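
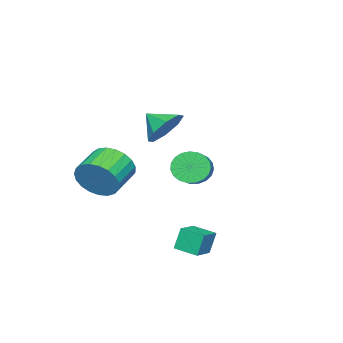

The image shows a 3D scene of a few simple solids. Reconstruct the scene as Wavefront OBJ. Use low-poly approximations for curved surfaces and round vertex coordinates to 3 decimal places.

v -3.552 -1.724 -1.583
v -3.069 -1.98 -2.273
v -2.226 -1.593 -1.827
v -2.708 -1.336 -1.137
v -3.171 -1.643 -2.373
v -2.328 -1.256 -1.926
v -3.339 -1.32 -2.336
v -2.495 -0.933 -1.889
v -3.544 -1.066 -2.168
v -2.7 -0.679 -1.722
v -3.75 -0.927 -1.9
v -2.906 -0.54 -1.454
v -3.921 -0.925 -1.577
v -3.078 -0.538 -1.131
v -4.029 -1.061 -1.255
v -3.186 -0.674 -0.809
v -4.055 -1.312 -0.99
v -3.211 -0.925 -0.543
v -3.993 -1.634 -0.827
v -3.149 -1.247 -0.381
v -3.855 -1.971 -0.795
v -3.011 -1.584 -0.349
v -3.665 -2.266 -0.9
v -2.821 -1.879 -0.453
v -3.455 -2.467 -1.122
v -2.611 -2.08 -0.676
v -3.262 -2.539 -1.424
v -2.418 -2.152 -0.978
v -3.119 -2.47 -1.754
v -2.275 -2.083 -1.308
v -3.051 -2.272 -2.054
v -2.207 -1.885 -1.608
v 2.056 -2.813 -0.595
v 2.392 -3.325 0.27
v 1.001 -3.48 0.719
v 0.664 -2.967 -0.145
v 2.39 -2.906 0.407
v 0.998 -3.061 0.856
v 2.329 -2.471 0.371
v 0.938 -2.626 0.82
v 2.222 -2.095 0.168
v 0.831 -2.25 0.617
v 2.086 -1.843 -0.167
v 0.695 -1.998 0.282
v 1.944 -1.759 -0.576
v 0.553 -1.914 -0.127
v 1.822 -1.856 -0.988
v 0.431 -2.011 -0.539
v 1.74 -2.12 -1.332
v 0.349 -2.275 -0.883
v 1.713 -2.503 -1.549
v 0.322 -2.658 -1.099
v 1.745 -2.939 -1.6
v 0.354 -3.094 -1.151
v 1.831 -3.354 -1.478
v 0.44 -3.509 -1.028
v 1.955 -3.675 -1.203
v 0.564 -3.83 -0.753
v 2.097 -3.847 -0.823
v 0.706 -4.002 -0.373
v 2.232 -3.84 -0.403
v 0.841 -3.995 0.046
v 2.336 -3.655 -0.016
v 0.945 -3.81 0.433
v 0.357 -0.513 2.296
v 1.155 -0.85 1.757
v 0.383 -1.487 2.944
v 1.37 -0.431 2.379
v 0.993 -0.06 2.953
v 0.243 0.046 3.142
v -0.44 -0.176 2.836
v -0.656 -0.595 2.213
v -0.278 -0.966 1.64
v 0.472 -1.072 1.451
v 1.186 1.053 -3.717
v 0.889 1.188 -2.677
v 1.125 2.13 -3.874
v 0.828 2.265 -2.835
v 2.252 1.155 -3.425
v 1.955 1.29 -2.386
v 2.191 2.232 -3.583
v 1.894 2.367 -2.543
f 2 1 5
f 2 5 3
f 3 5 6
f 3 6 4
f 5 1 7
f 5 7 6
f 6 7 8
f 6 8 4
f 7 1 9
f 7 9 8
f 8 9 10
f 8 10 4
f 9 1 11
f 9 11 10
f 10 11 12
f 10 12 4
f 11 1 13
f 11 13 12
f 12 13 14
f 12 14 4
f 13 1 15
f 13 15 14
f 14 15 16
f 14 16 4
f 15 1 17
f 15 17 16
f 16 17 18
f 16 18 4
f 17 1 19
f 17 19 18
f 18 19 20
f 18 20 4
f 19 1 21
f 19 21 20
f 20 21 22
f 20 22 4
f 21 1 23
f 21 23 22
f 22 23 24
f 22 24 4
f 23 1 25
f 23 25 24
f 24 25 26
f 24 26 4
f 25 1 27
f 25 27 26
f 26 27 28
f 26 28 4
f 27 1 29
f 27 29 28
f 28 29 30
f 28 30 4
f 29 1 31
f 29 31 30
f 30 31 32
f 30 32 4
f 31 1 2
f 31 2 32
f 32 2 3
f 32 3 4
f 34 33 37
f 34 37 35
f 35 37 38
f 35 38 36
f 37 33 39
f 37 39 38
f 38 39 40
f 38 40 36
f 39 33 41
f 39 41 40
f 40 41 42
f 40 42 36
f 41 33 43
f 41 43 42
f 42 43 44
f 42 44 36
f 43 33 45
f 43 45 44
f 44 45 46
f 44 46 36
f 45 33 47
f 45 47 46
f 46 47 48
f 46 48 36
f 47 33 49
f 47 49 48
f 48 49 50
f 48 50 36
f 49 33 51
f 49 51 50
f 50 51 52
f 50 52 36
f 51 33 53
f 51 53 52
f 52 53 54
f 52 54 36
f 53 33 55
f 53 55 54
f 54 55 56
f 54 56 36
f 55 33 57
f 55 57 56
f 56 57 58
f 56 58 36
f 57 33 59
f 57 59 58
f 58 59 60
f 58 60 36
f 59 33 61
f 59 61 60
f 60 61 62
f 60 62 36
f 61 33 63
f 61 63 62
f 62 63 64
f 62 64 36
f 63 33 34
f 63 34 64
f 64 34 35
f 64 35 36
f 66 65 68
f 66 68 67
f 68 65 69
f 68 69 67
f 69 65 70
f 69 70 67
f 70 65 71
f 70 71 67
f 71 65 72
f 71 72 67
f 72 65 73
f 72 73 67
f 73 65 74
f 73 74 67
f 74 65 66
f 74 66 67
f 76 78 75
f 79 76 75
f 75 78 77
f 77 79 75
f 76 82 78
f 80 76 79
f 80 82 76
f 78 82 77
f 81 79 77
f 77 82 81
f 81 80 79
f 82 80 81



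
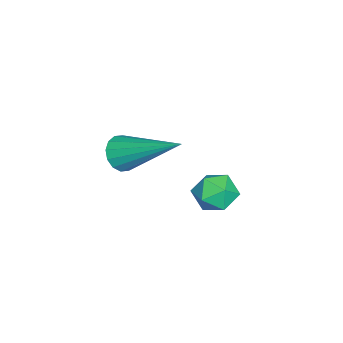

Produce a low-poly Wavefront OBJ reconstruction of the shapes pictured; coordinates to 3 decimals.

v 2.734 -0.034 -0.349
v 3.076 -0.372 -0.008
v 3.306 1.734 0.829
v 3.258 -0.279 -0.236
v 3.299 -0.121 -0.493
v 3.189 0.061 -0.713
v 2.956 0.218 -0.834
v 2.664 0.307 -0.826
v 2.391 0.305 -0.69
v 2.209 0.212 -0.463
v 2.168 0.053 -0.205
v 2.279 -0.128 0.014
v 2.511 -0.285 0.136
v 2.803 -0.374 0.128
v 0.819 2.785 -3.069
v 1.429 2.474 -3.309
v 0.371 1.726 -2.831
v 0.981 1.415 -3.071
v 0.988 1.799 -2.456
v 1.264 2.453 -2.602
v 0.536 1.747 -3.538
v 0.812 2.401 -3.684
v 1.254 1.832 -3.598
v 1.533 1.864 -2.93
v 0.267 2.336 -3.21
v 0.546 2.368 -2.542
f 2 1 4
f 2 4 3
f 4 1 5
f 4 5 3
f 5 1 6
f 5 6 3
f 6 1 7
f 6 7 3
f 7 1 8
f 7 8 3
f 8 1 9
f 8 9 3
f 9 1 10
f 9 10 3
f 10 1 11
f 10 11 3
f 11 1 12
f 11 12 3
f 12 1 13
f 12 13 3
f 13 1 14
f 13 14 3
f 14 1 2
f 14 2 3
f 15 26 20
f 15 20 16
f 15 16 22
f 15 22 25
f 15 25 26
f 16 20 24
f 20 26 19
f 26 25 17
f 25 22 21
f 22 16 23
f 18 24 19
f 18 19 17
f 18 17 21
f 18 21 23
f 18 23 24
f 19 24 20
f 17 19 26
f 21 17 25
f 23 21 22
f 24 23 16



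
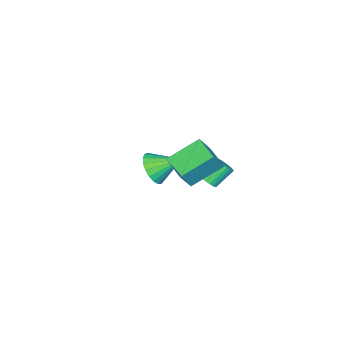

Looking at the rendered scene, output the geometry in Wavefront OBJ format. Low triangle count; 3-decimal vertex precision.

v -3.122 -2.914 -3.097
v -2.52 -2.304 -3.612
v -3.698 -1.626 -2.243
v -2.865 -2.303 -3.846
v -3.253 -2.408 -3.949
v -3.62 -2.6 -3.906
v -3.9 -2.847 -3.723
v -4.046 -3.105 -3.431
v -4.032 -3.33 -3.082
v -3.861 -3.484 -2.736
v -3.562 -3.539 -2.452
v -3.187 -3.486 -2.279
v -2.801 -3.334 -2.248
v -2.471 -3.11 -2.364
v -2.253 -2.852 -2.607
v -2.186 -2.605 -2.934
v -2.28 -2.411 -3.29
v -0.308 1.788 -0.105
v 0.06 1.737 0.273
v -0.724 2.221 1.103
v -1.092 2.272 0.725
v 0.102 1.939 0.195
v -0.682 2.423 1.025
v 0.073 2.115 0.065
v -0.711 2.599 0.895
v -0.022 2.234 -0.095
v -0.806 2.718 0.735
v -0.166 2.276 -0.256
v -0.95 2.76 0.574
v -0.335 2.234 -0.391
v -1.119 2.718 0.439
v -0.499 2.114 -0.476
v -1.283 2.598 0.354
v -0.631 1.939 -0.498
v -1.415 2.423 0.332
v -0.706 1.737 -0.451
v -1.49 2.221 0.379
v -0.713 1.544 -0.345
v -1.497 2.028 0.485
v -0.649 1.393 -0.197
v -1.433 1.877 0.633
v -0.527 1.311 -0.033
v -1.311 1.795 0.797
v -0.367 1.311 0.118
v -1.151 1.795 0.948
v -0.196 1.393 0.231
v -0.98 1.877 1.061
v -0.045 1.544 0.285
v -0.829 2.028 1.115
v 0.398 2.303 2.903
v 1.1 2.146 3.962
v 1.109 3.46 2.604
v 1.811 3.302 3.663
v 1.629 1.298 1.937
v 2.331 1.14 2.996
v 2.34 2.454 1.638
v 3.042 2.297 2.697
f 2 1 4
f 2 4 3
f 4 1 5
f 4 5 3
f 5 1 6
f 5 6 3
f 6 1 7
f 6 7 3
f 7 1 8
f 7 8 3
f 8 1 9
f 8 9 3
f 9 1 10
f 9 10 3
f 10 1 11
f 10 11 3
f 11 1 12
f 11 12 3
f 12 1 13
f 12 13 3
f 13 1 14
f 13 14 3
f 14 1 15
f 14 15 3
f 15 1 16
f 15 16 3
f 16 1 17
f 16 17 3
f 17 1 2
f 17 2 3
f 19 18 22
f 19 22 20
f 20 22 23
f 20 23 21
f 22 18 24
f 22 24 23
f 23 24 25
f 23 25 21
f 24 18 26
f 24 26 25
f 25 26 27
f 25 27 21
f 26 18 28
f 26 28 27
f 27 28 29
f 27 29 21
f 28 18 30
f 28 30 29
f 29 30 31
f 29 31 21
f 30 18 32
f 30 32 31
f 31 32 33
f 31 33 21
f 32 18 34
f 32 34 33
f 33 34 35
f 33 35 21
f 34 18 36
f 34 36 35
f 35 36 37
f 35 37 21
f 36 18 38
f 36 38 37
f 37 38 39
f 37 39 21
f 38 18 40
f 38 40 39
f 39 40 41
f 39 41 21
f 40 18 42
f 40 42 41
f 41 42 43
f 41 43 21
f 42 18 44
f 42 44 43
f 43 44 45
f 43 45 21
f 44 18 46
f 44 46 45
f 45 46 47
f 45 47 21
f 46 18 48
f 46 48 47
f 47 48 49
f 47 49 21
f 48 18 19
f 48 19 49
f 49 19 20
f 49 20 21
f 51 53 50
f 54 51 50
f 50 53 52
f 52 54 50
f 51 57 53
f 55 51 54
f 55 57 51
f 53 57 52
f 56 54 52
f 52 57 56
f 56 55 54
f 57 55 56



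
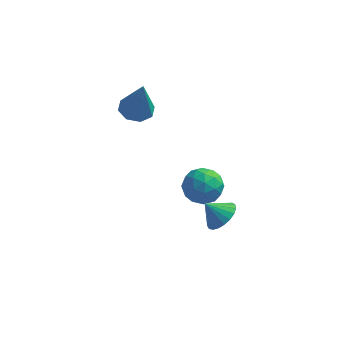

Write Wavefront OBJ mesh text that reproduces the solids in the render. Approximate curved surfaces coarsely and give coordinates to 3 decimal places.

v -1.275 3.789 1.603
v -0.512 4.152 1.516
v -0.865 3.411 3.637
v -0.972 4.579 1.688
v -1.61 4.542 1.81
v -2.052 4.065 1.811
v -2.039 3.426 1.689
v -1.579 3 1.517
v -0.941 3.036 1.395
v -0.499 3.513 1.395
v 1.704 3.792 -3.187
v 2.295 3.708 -2.347
v 1.565 2.132 -3.253
v 2.156 2.048 -2.413
v 1.208 2.445 -2.339
v 1.294 3.471 -2.298
v 2.566 2.369 -3.302
v 2.652 3.395 -3.261
v 2.828 2.829 -2.418
v 1.988 2.876 -1.823
v 1.872 2.964 -3.777
v 1.032 3.011 -3.182
v 2.012 3.896 -2.761
v 1.848 1.944 -2.839
v 1.291 2.177 -2.795
v 1.638 2.128 -2.302
v 1.423 3.756 -2.732
v 1.771 3.707 -2.238
v 1.131 2.964 -2.234
v 2.089 2.133 -3.362
v 2.437 2.084 -2.868
v 2.222 3.712 -3.298
v 2.569 3.663 -2.805
v 2.729 2.876 -3.366
v 2.672 3.33 -2.309
v 2.591 2.354 -2.348
v 2.832 2.543 -2.871
v 2.882 3.146 -2.847
v 2.179 3.358 -1.959
v 2.097 2.382 -1.998
v 1.54 2.615 -1.955
v 1.59 3.218 -1.93
v 2.492 2.841 -2.001
v 1.763 3.458 -3.602
v 1.681 2.482 -3.641
v 2.27 2.622 -3.67
v 2.32 3.225 -3.645
v 1.269 3.486 -3.252
v 1.188 2.51 -3.291
v 0.978 2.694 -2.753
v 1.028 3.297 -2.729
v 1.368 2.999 -3.599
v 3.351 -0.839 -0.932
v 3.932 -1.095 -0.382
v 2.609 -0.841 -0.148
v 3.957 -0.748 -0.358
v 3.878 -0.416 -0.433
v 3.707 -0.158 -0.594
v 3.475 -0.017 -0.814
v 3.221 -0.019 -1.054
v 2.99 -0.162 -1.273
v 2.822 -0.423 -1.433
v 2.745 -0.755 -1.507
v 2.773 -1.103 -1.481
v 2.901 -1.404 -1.36
v 3.106 -1.608 -1.165
v 3.355 -1.679 -0.93
v 3.602 -1.605 -0.695
v 3.807 -1.399 -0.501
f 2 1 4
f 2 4 3
f 4 1 5
f 4 5 3
f 5 1 6
f 5 6 3
f 6 1 7
f 6 7 3
f 7 1 8
f 7 8 3
f 8 1 9
f 8 9 3
f 9 1 10
f 9 10 3
f 10 1 2
f 10 2 3
f 11 48 27
f 48 22 51
f 27 51 16
f 48 51 27
f 11 27 23
f 27 16 28
f 23 28 12
f 27 28 23
f 11 23 32
f 23 12 33
f 32 33 18
f 23 33 32
f 11 32 44
f 32 18 47
f 44 47 21
f 32 47 44
f 11 44 48
f 44 21 52
f 48 52 22
f 44 52 48
f 12 28 39
f 28 16 42
f 39 42 20
f 28 42 39
f 16 51 29
f 51 22 50
f 29 50 15
f 51 50 29
f 22 52 49
f 52 21 45
f 49 45 13
f 52 45 49
f 21 47 46
f 47 18 34
f 46 34 17
f 47 34 46
f 18 33 38
f 33 12 35
f 38 35 19
f 33 35 38
f 14 40 26
f 40 20 41
f 26 41 15
f 40 41 26
f 14 26 24
f 26 15 25
f 24 25 13
f 26 25 24
f 14 24 31
f 24 13 30
f 31 30 17
f 24 30 31
f 14 31 36
f 31 17 37
f 36 37 19
f 31 37 36
f 14 36 40
f 36 19 43
f 40 43 20
f 36 43 40
f 15 41 29
f 41 20 42
f 29 42 16
f 41 42 29
f 13 25 49
f 25 15 50
f 49 50 22
f 25 50 49
f 17 30 46
f 30 13 45
f 46 45 21
f 30 45 46
f 19 37 38
f 37 17 34
f 38 34 18
f 37 34 38
f 20 43 39
f 43 19 35
f 39 35 12
f 43 35 39
f 54 53 56
f 54 56 55
f 56 53 57
f 56 57 55
f 57 53 58
f 57 58 55
f 58 53 59
f 58 59 55
f 59 53 60
f 59 60 55
f 60 53 61
f 60 61 55
f 61 53 62
f 61 62 55
f 62 53 63
f 62 63 55
f 63 53 64
f 63 64 55
f 64 53 65
f 64 65 55
f 65 53 66
f 65 66 55
f 66 53 67
f 66 67 55
f 67 53 68
f 67 68 55
f 68 53 69
f 68 69 55
f 69 53 54
f 69 54 55



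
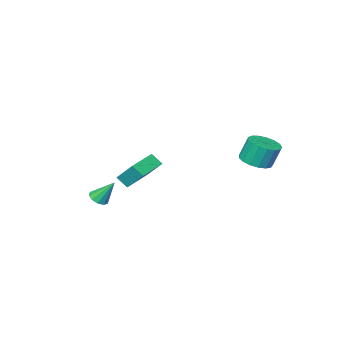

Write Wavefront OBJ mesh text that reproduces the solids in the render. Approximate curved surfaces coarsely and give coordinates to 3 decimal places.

v -1.772 -3.92 -4.41
v -1.482 -4.499 -3.815
v -2.031 -2.818 -3.21
v -1.741 -3.397 -2.615
v -0.059 -3.283 -4.625
v 0.231 -3.862 -4.03
v -0.318 -2.181 -3.425
v -0.028 -2.76 -2.83
v 2.443 -2.257 -4.314
v 2.824 -1.806 -4.423
v 1.937 -1.523 -3.046
v 2.504 -1.73 -4.594
v 2.161 -1.855 -4.659
v 1.926 -2.133 -4.592
v 1.888 -2.459 -4.419
v 2.062 -2.707 -4.206
v 2.382 -2.784 -4.034
v 2.725 -2.659 -3.969
v 2.96 -2.38 -4.036
v 2.998 -2.054 -4.21
v -3.755 3.009 -1.316
v -2.856 3.098 -1.096
v -3.205 3.399 0.215
v -4.105 3.311 -0.004
v -2.976 3.507 -1.222
v -3.325 3.809 0.089
v -3.274 3.803 -1.37
v -3.623 4.105 -0.059
v -3.683 3.917 -1.505
v -4.032 4.218 -0.194
v -4.108 3.823 -1.597
v -4.457 4.124 -0.286
v -4.452 3.542 -1.624
v -4.802 3.844 -0.313
v -4.637 3.139 -1.58
v -4.987 3.441 -0.269
v -4.62 2.707 -1.476
v -4.969 3.009 -0.165
v -4.405 2.344 -1.335
v -4.754 2.646 -0.024
v -4.041 2.133 -1.19
v -4.39 2.435 0.121
v -3.611 2.123 -1.073
v -3.961 2.425 0.238
v -3.215 2.316 -1.012
v -3.564 2.618 0.299
v -2.942 2.668 -1.02
v -3.292 2.969 0.291
f 2 4 1
f 5 2 1
f 1 4 3
f 3 5 1
f 2 8 4
f 6 2 5
f 6 8 2
f 4 8 3
f 7 5 3
f 3 8 7
f 7 6 5
f 8 6 7
f 10 9 12
f 10 12 11
f 12 9 13
f 12 13 11
f 13 9 14
f 13 14 11
f 14 9 15
f 14 15 11
f 15 9 16
f 15 16 11
f 16 9 17
f 16 17 11
f 17 9 18
f 17 18 11
f 18 9 19
f 18 19 11
f 19 9 20
f 19 20 11
f 20 9 10
f 20 10 11
f 22 21 25
f 22 25 23
f 23 25 26
f 23 26 24
f 25 21 27
f 25 27 26
f 26 27 28
f 26 28 24
f 27 21 29
f 27 29 28
f 28 29 30
f 28 30 24
f 29 21 31
f 29 31 30
f 30 31 32
f 30 32 24
f 31 21 33
f 31 33 32
f 32 33 34
f 32 34 24
f 33 21 35
f 33 35 34
f 34 35 36
f 34 36 24
f 35 21 37
f 35 37 36
f 36 37 38
f 36 38 24
f 37 21 39
f 37 39 38
f 38 39 40
f 38 40 24
f 39 21 41
f 39 41 40
f 40 41 42
f 40 42 24
f 41 21 43
f 41 43 42
f 42 43 44
f 42 44 24
f 43 21 45
f 43 45 44
f 44 45 46
f 44 46 24
f 45 21 47
f 45 47 46
f 46 47 48
f 46 48 24
f 47 21 22
f 47 22 48
f 48 22 23
f 48 23 24



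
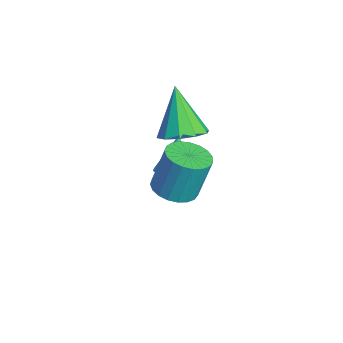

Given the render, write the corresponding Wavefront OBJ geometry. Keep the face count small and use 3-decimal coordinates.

v 3.097 -1.996 0.713
v 3.823 -2.419 0.838
v 3.829 -1.908 2.533
v 3.103 -1.484 2.407
v 3.94 -2.1 0.741
v 3.946 -1.589 2.436
v 3.911 -1.763 0.64
v 3.917 -1.251 2.334
v 3.742 -1.466 0.551
v 3.747 -0.954 2.245
v 3.46 -1.26 0.49
v 3.466 -0.749 2.184
v 3.116 -1.182 0.467
v 3.122 -0.671 2.162
v 2.769 -1.245 0.487
v 2.775 -0.733 2.182
v 2.479 -1.437 0.546
v 2.484 -0.926 2.241
v 2.295 -1.726 0.634
v 2.301 -1.214 2.329
v 2.25 -2.061 0.736
v 2.256 -1.55 2.43
v 2.351 -2.386 0.833
v 2.357 -1.874 2.528
v 2.582 -2.642 0.91
v 2.588 -2.131 2.604
v 2.901 -2.787 0.952
v 2.907 -2.276 2.647
v 3.255 -2.795 0.954
v 3.261 -2.284 2.648
v 3.581 -2.665 0.913
v 3.587 -2.154 2.608
v -1.273 -0.991 -2.638
v -0.776 -1.269 -2.326
v -1.947 -0.449 -1.082
v -0.672 -0.926 -2.4
v -0.759 -0.603 -2.55
v -1.009 -0.404 -2.728
v -1.343 -0.391 -2.877
v -1.655 -0.568 -2.951
v -1.846 -0.88 -2.925
v -1.855 -1.227 -2.808
v -1.679 -1.499 -2.637
v -1.374 -1.61 -2.466
v -1.038 -1.524 -2.35
v 0.154 -0.894 0.848
v 0.928 -0.623 1.327
v -0.954 -0.886 2.632
v 0.646 -0.139 1.15
v 0.176 0.056 0.857
v -0.303 -0.112 0.561
v -0.607 -0.578 0.374
v -0.62 -1.165 0.369
v -0.338 -1.649 0.546
v 0.132 -1.844 0.839
v 0.61 -1.676 1.135
v 0.914 -1.21 1.322
f 2 1 5
f 2 5 3
f 3 5 6
f 3 6 4
f 5 1 7
f 5 7 6
f 6 7 8
f 6 8 4
f 7 1 9
f 7 9 8
f 8 9 10
f 8 10 4
f 9 1 11
f 9 11 10
f 10 11 12
f 10 12 4
f 11 1 13
f 11 13 12
f 12 13 14
f 12 14 4
f 13 1 15
f 13 15 14
f 14 15 16
f 14 16 4
f 15 1 17
f 15 17 16
f 16 17 18
f 16 18 4
f 17 1 19
f 17 19 18
f 18 19 20
f 18 20 4
f 19 1 21
f 19 21 20
f 20 21 22
f 20 22 4
f 21 1 23
f 21 23 22
f 22 23 24
f 22 24 4
f 23 1 25
f 23 25 24
f 24 25 26
f 24 26 4
f 25 1 27
f 25 27 26
f 26 27 28
f 26 28 4
f 27 1 29
f 27 29 28
f 28 29 30
f 28 30 4
f 29 1 31
f 29 31 30
f 30 31 32
f 30 32 4
f 31 1 2
f 31 2 32
f 32 2 3
f 32 3 4
f 34 33 36
f 34 36 35
f 36 33 37
f 36 37 35
f 37 33 38
f 37 38 35
f 38 33 39
f 38 39 35
f 39 33 40
f 39 40 35
f 40 33 41
f 40 41 35
f 41 33 42
f 41 42 35
f 42 33 43
f 42 43 35
f 43 33 44
f 43 44 35
f 44 33 45
f 44 45 35
f 45 33 34
f 45 34 35
f 47 46 49
f 47 49 48
f 49 46 50
f 49 50 48
f 50 46 51
f 50 51 48
f 51 46 52
f 51 52 48
f 52 46 53
f 52 53 48
f 53 46 54
f 53 54 48
f 54 46 55
f 54 55 48
f 55 46 56
f 55 56 48
f 56 46 57
f 56 57 48
f 57 46 47
f 57 47 48



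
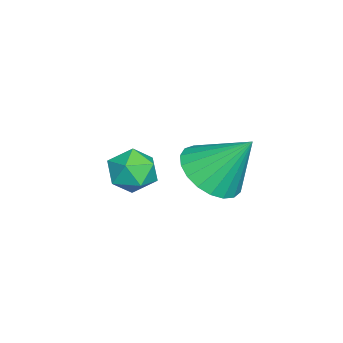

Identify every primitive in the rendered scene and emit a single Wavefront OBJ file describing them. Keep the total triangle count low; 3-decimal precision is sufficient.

v 3.117 1.705 1.304
v 3.89 1.839 1.149
v 3.183 2.555 2.376
v 3.741 2.076 0.97
v 3.484 2.25 0.848
v 3.164 2.328 0.806
v 2.835 2.3 0.849
v 2.555 2.168 0.971
v 2.373 1.956 1.151
v 2.318 1.7 1.357
v 2.402 1.446 1.554
v 2.609 1.236 1.708
v 2.904 1.107 1.792
v 3.236 1.081 1.792
v 3.547 1.164 1.707
v 3.784 1.339 1.553
v 3.905 1.578 1.355
v 0.725 -0.368 -0.709
v 1.112 0.132 -0.549
v 1.208 -0.972 0.009
v 1.595 -0.472 0.169
v 0.96 -0.453 0.316
v 0.662 -0.08 -0.128
v 1.658 -0.76 -0.412
v 1.36 -0.387 -0.856
v 1.689 -0.111 -0.366
v 1.257 0.079 0.085
v 1.063 -0.919 -0.625
v 0.631 -0.729 -0.174
f 2 1 4
f 2 4 3
f 4 1 5
f 4 5 3
f 5 1 6
f 5 6 3
f 6 1 7
f 6 7 3
f 7 1 8
f 7 8 3
f 8 1 9
f 8 9 3
f 9 1 10
f 9 10 3
f 10 1 11
f 10 11 3
f 11 1 12
f 11 12 3
f 12 1 13
f 12 13 3
f 13 1 14
f 13 14 3
f 14 1 15
f 14 15 3
f 15 1 16
f 15 16 3
f 16 1 17
f 16 17 3
f 17 1 2
f 17 2 3
f 18 29 23
f 18 23 19
f 18 19 25
f 18 25 28
f 18 28 29
f 19 23 27
f 23 29 22
f 29 28 20
f 28 25 24
f 25 19 26
f 21 27 22
f 21 22 20
f 21 20 24
f 21 24 26
f 21 26 27
f 22 27 23
f 20 22 29
f 24 20 28
f 26 24 25
f 27 26 19



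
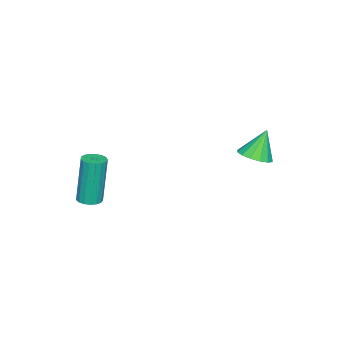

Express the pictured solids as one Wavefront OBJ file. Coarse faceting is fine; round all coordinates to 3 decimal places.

v 3.188 -1.782 -0.869
v 3.691 -1.738 -0.8
v 3.395 -1.654 1.318
v 2.892 -1.698 1.249
v 3.615 -1.507 -0.82
v 3.319 -1.423 1.298
v 3.44 -1.339 -0.851
v 3.144 -1.255 1.267
v 3.208 -1.273 -0.886
v 2.912 -1.189 1.232
v 2.971 -1.323 -0.917
v 2.675 -1.239 1.2
v 2.784 -1.478 -0.937
v 2.488 -1.394 1.18
v 2.689 -1.703 -0.942
v 2.393 -1.619 1.176
v 2.709 -1.946 -0.929
v 2.413 -1.862 1.188
v 2.838 -2.151 -0.903
v 2.542 -2.068 1.215
v 3.048 -2.272 -0.869
v 2.752 -2.188 1.249
v 3.289 -2.281 -0.835
v 2.993 -2.197 1.283
v 3.508 -2.175 -0.809
v 3.212 -2.091 1.309
v 3.653 -1.979 -0.796
v 3.357 -1.895 1.322
v -0.642 3.35 0.724
v -0.28 2.778 0.996
v -1.158 3.61 1.956
v -0.043 3.071 1.034
v 0.033 3.438 0.988
v -0.072 3.782 0.872
v -0.33 4.01 0.716
v -0.671 4.062 0.562
v -1.005 3.923 0.452
v -1.241 3.63 0.415
v -1.317 3.263 0.46
v -1.212 2.919 0.576
v -0.955 2.691 0.732
v -0.613 2.639 0.886
f 2 1 5
f 2 5 3
f 3 5 6
f 3 6 4
f 5 1 7
f 5 7 6
f 6 7 8
f 6 8 4
f 7 1 9
f 7 9 8
f 8 9 10
f 8 10 4
f 9 1 11
f 9 11 10
f 10 11 12
f 10 12 4
f 11 1 13
f 11 13 12
f 12 13 14
f 12 14 4
f 13 1 15
f 13 15 14
f 14 15 16
f 14 16 4
f 15 1 17
f 15 17 16
f 16 17 18
f 16 18 4
f 17 1 19
f 17 19 18
f 18 19 20
f 18 20 4
f 19 1 21
f 19 21 20
f 20 21 22
f 20 22 4
f 21 1 23
f 21 23 22
f 22 23 24
f 22 24 4
f 23 1 25
f 23 25 24
f 24 25 26
f 24 26 4
f 25 1 27
f 25 27 26
f 26 27 28
f 26 28 4
f 27 1 2
f 27 2 28
f 28 2 3
f 28 3 4
f 30 29 32
f 30 32 31
f 32 29 33
f 32 33 31
f 33 29 34
f 33 34 31
f 34 29 35
f 34 35 31
f 35 29 36
f 35 36 31
f 36 29 37
f 36 37 31
f 37 29 38
f 37 38 31
f 38 29 39
f 38 39 31
f 39 29 40
f 39 40 31
f 40 29 41
f 40 41 31
f 41 29 42
f 41 42 31
f 42 29 30
f 42 30 31



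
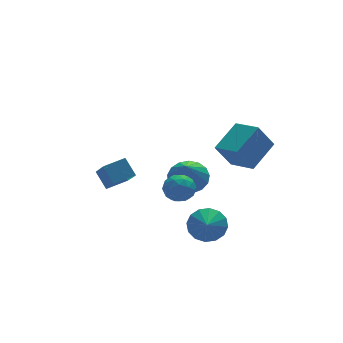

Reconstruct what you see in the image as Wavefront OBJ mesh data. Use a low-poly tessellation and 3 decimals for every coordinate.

v 1.732 3.143 -4.542
v 2.496 3.568 -3.942
v 1.068 2.017 -2.898
v 2.105 3.885 -3.883
v 1.628 4.032 -3.974
v 1.175 3.976 -4.196
v 0.849 3.729 -4.496
v 0.726 3.348 -4.808
v 0.833 2.919 -5.058
v 1.146 2.543 -5.19
v 1.593 2.303 -5.173
v 2.072 2.256 -5.012
v 2.473 2.413 -4.743
v 2.704 2.736 -4.428
v 2.712 3.153 -4.139
v -0.138 -3.093 -3.557
v 0.557 -2.929 -2.916
v -0.522 -3.867 -2.943
v 0.183 -2.633 -2.778
v -0.278 -2.461 -2.849
v -0.701 -2.458 -3.109
v -0.974 -2.625 -3.49
v -1.022 -2.918 -3.888
v -0.834 -3.257 -4.198
v -0.459 -3.553 -4.337
v 0.002 -3.725 -4.266
v 0.425 -3.728 -4.006
v 0.697 -3.561 -3.625
v 0.746 -3.268 -3.226
v 1.027 -3.707 1.446
v 2.445 -2.96 2.309
v 0.539 -2.376 1.096
v 1.957 -1.629 1.959
v 1.843 -3.751 0.141
v 3.261 -3.004 1.004
v 1.355 -2.42 -0.209
v 2.773 -1.673 0.654
v -3.634 -0.353 -1.46
v -3.852 0.389 -0.65
v -3.419 1.171 -2.799
v -3.637 1.913 -1.989
v -2.503 -0.293 -1.211
v -2.721 0.449 -0.401
v -2.288 1.231 -2.55
v -2.506 1.973 -1.74
v -0.726 -1.236 -2.218
v -0.165 -1.606 -1.73
v -1.715 -1.854 -1.55
v -1.154 -2.224 -1.062
v -1.279 -1.404 -1.005
v -0.667 -1.023 -1.418
v -1.213 -2.437 -1.862
v -0.601 -2.056 -2.275
v -0.466 -2.348 -1.51
v -0.507 -1.71 -0.98
v -1.373 -1.75 -2.3
v -1.414 -1.112 -1.77
v -0.358 -1.367 -2.033
v -1.522 -2.093 -1.247
v -1.595 -1.611 -1.214
v -1.265 -1.829 -0.927
v -0.654 -1.024 -1.849
v -0.324 -1.241 -1.562
v -0.979 -1.123 -1.136
v -1.556 -2.219 -1.718
v -1.226 -2.436 -1.431
v -0.615 -1.631 -2.353
v -0.285 -1.849 -2.066
v -0.901 -2.337 -2.144
v -0.206 -2.021 -1.616
v -0.787 -2.384 -1.223
v -0.822 -2.509 -1.694
v -0.462 -2.285 -1.937
v -0.23 -1.645 -1.305
v -0.811 -2.008 -0.912
v -0.884 -1.527 -0.879
v -0.525 -1.302 -1.121
v -0.407 -2.082 -1.175
v -1.069 -1.452 -2.368
v -1.65 -1.815 -1.975
v -1.355 -2.158 -2.159
v -0.996 -1.933 -2.401
v -1.093 -1.076 -2.057
v -1.674 -1.439 -1.664
v -1.418 -1.175 -1.343
v -1.058 -0.951 -1.586
v -1.473 -1.378 -2.105
f 2 1 4
f 2 4 3
f 4 1 5
f 4 5 3
f 5 1 6
f 5 6 3
f 6 1 7
f 6 7 3
f 7 1 8
f 7 8 3
f 8 1 9
f 8 9 3
f 9 1 10
f 9 10 3
f 10 1 11
f 10 11 3
f 11 1 12
f 11 12 3
f 12 1 13
f 12 13 3
f 13 1 14
f 13 14 3
f 14 1 15
f 14 15 3
f 15 1 2
f 15 2 3
f 17 16 19
f 17 19 18
f 19 16 20
f 19 20 18
f 20 16 21
f 20 21 18
f 21 16 22
f 21 22 18
f 22 16 23
f 22 23 18
f 23 16 24
f 23 24 18
f 24 16 25
f 24 25 18
f 25 16 26
f 25 26 18
f 26 16 27
f 26 27 18
f 27 16 28
f 27 28 18
f 28 16 29
f 28 29 18
f 29 16 17
f 29 17 18
f 31 33 30
f 34 31 30
f 30 33 32
f 32 34 30
f 31 37 33
f 35 31 34
f 35 37 31
f 33 37 32
f 36 34 32
f 32 37 36
f 36 35 34
f 37 35 36
f 39 41 38
f 42 39 38
f 38 41 40
f 40 42 38
f 39 45 41
f 43 39 42
f 43 45 39
f 41 45 40
f 44 42 40
f 40 45 44
f 44 43 42
f 45 43 44
f 46 83 62
f 83 57 86
f 62 86 51
f 83 86 62
f 46 62 58
f 62 51 63
f 58 63 47
f 62 63 58
f 46 58 67
f 58 47 68
f 67 68 53
f 58 68 67
f 46 67 79
f 67 53 82
f 79 82 56
f 67 82 79
f 46 79 83
f 79 56 87
f 83 87 57
f 79 87 83
f 47 63 74
f 63 51 77
f 74 77 55
f 63 77 74
f 51 86 64
f 86 57 85
f 64 85 50
f 86 85 64
f 57 87 84
f 87 56 80
f 84 80 48
f 87 80 84
f 56 82 81
f 82 53 69
f 81 69 52
f 82 69 81
f 53 68 73
f 68 47 70
f 73 70 54
f 68 70 73
f 49 75 61
f 75 55 76
f 61 76 50
f 75 76 61
f 49 61 59
f 61 50 60
f 59 60 48
f 61 60 59
f 49 59 66
f 59 48 65
f 66 65 52
f 59 65 66
f 49 66 71
f 66 52 72
f 71 72 54
f 66 72 71
f 49 71 75
f 71 54 78
f 75 78 55
f 71 78 75
f 50 76 64
f 76 55 77
f 64 77 51
f 76 77 64
f 48 60 84
f 60 50 85
f 84 85 57
f 60 85 84
f 52 65 81
f 65 48 80
f 81 80 56
f 65 80 81
f 54 72 73
f 72 52 69
f 73 69 53
f 72 69 73
f 55 78 74
f 78 54 70
f 74 70 47
f 78 70 74



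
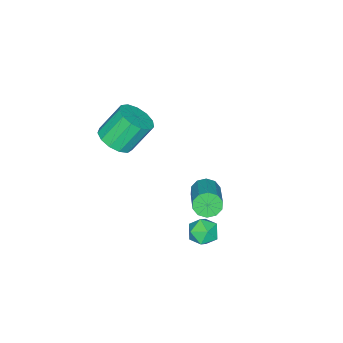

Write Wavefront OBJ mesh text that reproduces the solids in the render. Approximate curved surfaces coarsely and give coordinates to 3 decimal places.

v -1.299 1.046 -4.038
v -0.914 0.872 -4.45
v 0.304 1.82 -3.714
v -0.081 1.994 -3.302
v -1.078 1.175 -4.57
v 0.14 2.123 -3.833
v -1.326 1.429 -4.486
v -0.108 2.377 -3.75
v -1.564 1.537 -4.232
v -0.346 2.484 -3.495
v -1.7 1.457 -3.903
v -0.483 2.405 -3.167
v -1.684 1.22 -3.626
v -0.466 2.168 -2.89
v -1.52 0.917 -3.507
v -0.302 1.865 -2.77
v -1.272 0.663 -3.59
v -0.054 1.611 -2.854
v -1.034 0.556 -3.845
v 0.184 1.503 -3.108
v -0.897 0.635 -4.173
v 0.32 1.583 -3.437
v 1.379 -1.206 0.089
v 2.009 -1.357 0.523
v 1.331 -0.845 1.685
v 0.701 -0.694 1.251
v 2.059 -0.947 0.371
v 1.38 -0.436 1.534
v 1.892 -0.62 0.13
v 1.214 -0.108 1.293
v 1.563 -0.478 -0.124
v 0.884 0.033 1.038
v 1.175 -0.568 -0.311
v 0.497 -0.056 0.852
v 0.852 -0.86 -0.371
v 0.174 -0.348 0.792
v 0.697 -1.262 -0.285
v 0.018 -0.75 0.878
v 0.758 -1.646 -0.08
v 0.08 -1.135 1.083
v 1.016 -1.89 0.178
v 0.338 -1.379 1.341
v 1.39 -1.917 0.408
v 0.712 -1.406 1.571
v 1.76 -1.718 0.536
v 1.082 -1.207 1.699
v 0.839 3.058 -2.994
v 1.492 3.102 -2.892
v 1.008 2.358 -3.788
v 1.661 2.402 -3.686
v 1.275 2.109 -3.235
v 1.17 2.542 -2.744
v 1.33 2.918 -3.936
v 1.225 3.351 -3.445
v 1.796 3.015 -3.475
v 1.761 2.515 -3.041
v 0.739 2.945 -3.639
v 0.704 2.445 -3.205
f 2 1 5
f 2 5 3
f 3 5 6
f 3 6 4
f 5 1 7
f 5 7 6
f 6 7 8
f 6 8 4
f 7 1 9
f 7 9 8
f 8 9 10
f 8 10 4
f 9 1 11
f 9 11 10
f 10 11 12
f 10 12 4
f 11 1 13
f 11 13 12
f 12 13 14
f 12 14 4
f 13 1 15
f 13 15 14
f 14 15 16
f 14 16 4
f 15 1 17
f 15 17 16
f 16 17 18
f 16 18 4
f 17 1 19
f 17 19 18
f 18 19 20
f 18 20 4
f 19 1 21
f 19 21 20
f 20 21 22
f 20 22 4
f 21 1 2
f 21 2 22
f 22 2 3
f 22 3 4
f 24 23 27
f 24 27 25
f 25 27 28
f 25 28 26
f 27 23 29
f 27 29 28
f 28 29 30
f 28 30 26
f 29 23 31
f 29 31 30
f 30 31 32
f 30 32 26
f 31 23 33
f 31 33 32
f 32 33 34
f 32 34 26
f 33 23 35
f 33 35 34
f 34 35 36
f 34 36 26
f 35 23 37
f 35 37 36
f 36 37 38
f 36 38 26
f 37 23 39
f 37 39 38
f 38 39 40
f 38 40 26
f 39 23 41
f 39 41 40
f 40 41 42
f 40 42 26
f 41 23 43
f 41 43 42
f 42 43 44
f 42 44 26
f 43 23 45
f 43 45 44
f 44 45 46
f 44 46 26
f 45 23 24
f 45 24 46
f 46 24 25
f 46 25 26
f 47 58 52
f 47 52 48
f 47 48 54
f 47 54 57
f 47 57 58
f 48 52 56
f 52 58 51
f 58 57 49
f 57 54 53
f 54 48 55
f 50 56 51
f 50 51 49
f 50 49 53
f 50 53 55
f 50 55 56
f 51 56 52
f 49 51 58
f 53 49 57
f 55 53 54
f 56 55 48



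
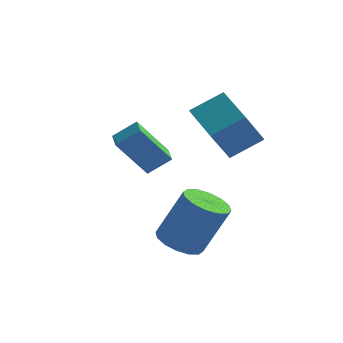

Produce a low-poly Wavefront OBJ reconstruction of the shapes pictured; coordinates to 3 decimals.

v -3.093 0.188 -1.018
v -4.186 -0.226 0.581
v -3.443 1.05 -1.033
v -4.535 0.635 0.565
v -2.245 0.545 -0.345
v -3.337 0.13 1.253
v -2.594 1.406 -0.361
v -3.687 0.992 1.238
v 0.189 -0.855 0.796
v -0.347 -1.693 2.296
v -0.896 0.585 1.212
v -1.432 -0.253 2.712
v 1.312 -0.227 1.548
v 0.776 -1.065 3.048
v 0.227 1.213 1.964
v -0.309 0.375 3.464
v -1.021 -3.586 -2.09
v -0.181 -3.544 -2.485
v 0.722 -3.171 -0.525
v -0.119 -3.214 -0.13
v -0.346 -3.092 -2.495
v 0.557 -2.719 -0.535
v -0.692 -2.773 -2.397
v 0.211 -2.4 -0.437
v -1.126 -2.671 -2.216
v -0.224 -2.298 -0.256
v -1.533 -2.815 -2.001
v -0.63 -2.442 -0.041
v -1.802 -3.165 -1.811
v -0.899 -2.792 0.149
v -1.862 -3.629 -1.695
v -0.959 -3.256 0.265
v -1.697 -4.081 -1.685
v -0.794 -3.708 0.275
v -1.351 -4.4 -1.783
v -0.448 -4.027 0.177
v -0.916 -4.502 -1.964
v -0.014 -4.129 -0.004
v -0.51 -4.358 -2.179
v 0.393 -3.985 -0.219
v -0.241 -4.008 -2.369
v 0.662 -3.635 -0.409
f 2 4 1
f 5 2 1
f 1 4 3
f 3 5 1
f 2 8 4
f 6 2 5
f 6 8 2
f 4 8 3
f 7 5 3
f 3 8 7
f 7 6 5
f 8 6 7
f 10 12 9
f 13 10 9
f 9 12 11
f 11 13 9
f 10 16 12
f 14 10 13
f 14 16 10
f 12 16 11
f 15 13 11
f 11 16 15
f 15 14 13
f 16 14 15
f 18 17 21
f 18 21 19
f 19 21 22
f 19 22 20
f 21 17 23
f 21 23 22
f 22 23 24
f 22 24 20
f 23 17 25
f 23 25 24
f 24 25 26
f 24 26 20
f 25 17 27
f 25 27 26
f 26 27 28
f 26 28 20
f 27 17 29
f 27 29 28
f 28 29 30
f 28 30 20
f 29 17 31
f 29 31 30
f 30 31 32
f 30 32 20
f 31 17 33
f 31 33 32
f 32 33 34
f 32 34 20
f 33 17 35
f 33 35 34
f 34 35 36
f 34 36 20
f 35 17 37
f 35 37 36
f 36 37 38
f 36 38 20
f 37 17 39
f 37 39 38
f 38 39 40
f 38 40 20
f 39 17 41
f 39 41 40
f 40 41 42
f 40 42 20
f 41 17 18
f 41 18 42
f 42 18 19
f 42 19 20



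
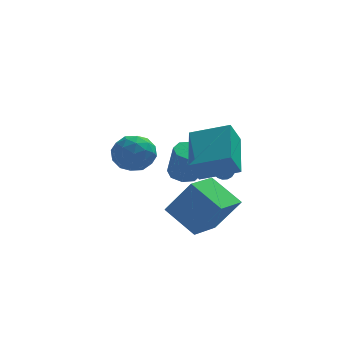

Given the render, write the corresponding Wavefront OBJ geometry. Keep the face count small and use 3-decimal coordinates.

v -1.699 -1.361 -0.359
v -0.116 -1.783 0.198
v -1.499 0.555 0.528
v 0.083 0.132 1.084
v -1.243 -0.952 -1.344
v 0.339 -1.375 -0.788
v -1.044 0.963 -0.458
v 0.539 0.541 0.099
v -1.445 -1.186 -4.286
v -0.435 -1.514 -2.723
v -2.524 -0.156 -3.373
v -1.514 -0.484 -1.809
v -0.486 0.124 -4.631
v 0.524 -0.204 -3.067
v -1.565 1.154 -3.717
v -0.555 0.826 -2.154
v 0.339 4.372 -3.504
v 0.685 4.321 -3.146
v -0.239 3.448 -3.076
v 0.522 4.467 -3.048
v 0.318 4.592 -3.055
v 0.119 4.666 -3.165
v -0.03 4.673 -3.352
v -0.095 4.611 -3.574
v -0.06 4.494 -3.78
v 0.066 4.349 -3.922
v 0.255 4.209 -3.969
v 0.463 4.107 -3.909
v 0.642 4.065 -3.756
v 0.752 4.094 -3.546
v 0.768 4.186 -3.325
v -3.235 -0.914 0.956
v -2.908 -1.269 0.154
v -4.652 -1.071 0.446
v -4.325 -1.426 -0.356
v -4.247 -1.915 0.438
v -3.371 -1.818 0.753
v -4.189 -0.522 -0.153
v -3.313 -0.425 0.162
v -3.497 -1.026 -0.531
v -3.533 -1.887 -0.166
v -4.027 -0.453 0.766
v -4.063 -1.314 1.131
v -2.947 -1.078 0.6
v -4.613 -1.262 0
v -4.567 -1.55 0.467
v -4.375 -1.758 -0.004
v -3.22 -1.401 0.952
v -3.027 -1.609 0.481
v -3.815 -1.989 0.648
v -4.533 -0.731 0.119
v -4.34 -0.939 -0.352
v -3.185 -0.582 0.604
v -2.993 -0.79 0.133
v -3.745 -0.351 -0.048
v -3.101 -1.144 -0.275
v -3.934 -1.236 -0.574
v -3.854 -0.705 -0.455
v -3.339 -0.648 -0.27
v -3.122 -1.65 -0.06
v -3.955 -1.742 -0.359
v -3.91 -2.029 0.108
v -3.395 -1.972 0.293
v -3.469 -1.507 -0.463
v -3.605 -0.598 0.959
v -4.438 -0.69 0.66
v -4.165 -0.368 0.307
v -3.65 -0.311 0.492
v -3.626 -1.104 1.174
v -4.459 -1.196 0.875
v -4.221 -1.692 0.87
v -3.706 -1.635 1.055
v -4.091 -0.833 1.063
v -1.444 3.344 -3.088
v -0.872 3.745 -3.044
v -0.664 3.276 -1.507
v -1.236 2.876 -1.552
v -1.317 4.008 -2.903
v -1.109 3.539 -1.367
v -1.837 3.881 -2.871
v -1.629 3.413 -1.335
v -2.127 3.441 -2.966
v -1.918 2.972 -1.43
v -2.016 2.944 -3.133
v -1.808 2.475 -1.596
v -1.571 2.681 -3.273
v -1.363 2.212 -1.737
v -1.051 2.807 -3.305
v -0.843 2.339 -1.769
v -0.762 3.248 -3.21
v -0.553 2.779 -1.674
f 2 4 1
f 5 2 1
f 1 4 3
f 3 5 1
f 2 8 4
f 6 2 5
f 6 8 2
f 4 8 3
f 7 5 3
f 3 8 7
f 7 6 5
f 8 6 7
f 10 12 9
f 13 10 9
f 9 12 11
f 11 13 9
f 10 16 12
f 14 10 13
f 14 16 10
f 12 16 11
f 15 13 11
f 11 16 15
f 15 14 13
f 16 14 15
f 18 17 20
f 18 20 19
f 20 17 21
f 20 21 19
f 21 17 22
f 21 22 19
f 22 17 23
f 22 23 19
f 23 17 24
f 23 24 19
f 24 17 25
f 24 25 19
f 25 17 26
f 25 26 19
f 26 17 27
f 26 27 19
f 27 17 28
f 27 28 19
f 28 17 29
f 28 29 19
f 29 17 30
f 29 30 19
f 30 17 31
f 30 31 19
f 31 17 18
f 31 18 19
f 32 69 48
f 69 43 72
f 48 72 37
f 69 72 48
f 32 48 44
f 48 37 49
f 44 49 33
f 48 49 44
f 32 44 53
f 44 33 54
f 53 54 39
f 44 54 53
f 32 53 65
f 53 39 68
f 65 68 42
f 53 68 65
f 32 65 69
f 65 42 73
f 69 73 43
f 65 73 69
f 33 49 60
f 49 37 63
f 60 63 41
f 49 63 60
f 37 72 50
f 72 43 71
f 50 71 36
f 72 71 50
f 43 73 70
f 73 42 66
f 70 66 34
f 73 66 70
f 42 68 67
f 68 39 55
f 67 55 38
f 68 55 67
f 39 54 59
f 54 33 56
f 59 56 40
f 54 56 59
f 35 61 47
f 61 41 62
f 47 62 36
f 61 62 47
f 35 47 45
f 47 36 46
f 45 46 34
f 47 46 45
f 35 45 52
f 45 34 51
f 52 51 38
f 45 51 52
f 35 52 57
f 52 38 58
f 57 58 40
f 52 58 57
f 35 57 61
f 57 40 64
f 61 64 41
f 57 64 61
f 36 62 50
f 62 41 63
f 50 63 37
f 62 63 50
f 34 46 70
f 46 36 71
f 70 71 43
f 46 71 70
f 38 51 67
f 51 34 66
f 67 66 42
f 51 66 67
f 40 58 59
f 58 38 55
f 59 55 39
f 58 55 59
f 41 64 60
f 64 40 56
f 60 56 33
f 64 56 60
f 75 74 78
f 75 78 76
f 76 78 79
f 76 79 77
f 78 74 80
f 78 80 79
f 79 80 81
f 79 81 77
f 80 74 82
f 80 82 81
f 81 82 83
f 81 83 77
f 82 74 84
f 82 84 83
f 83 84 85
f 83 85 77
f 84 74 86
f 84 86 85
f 85 86 87
f 85 87 77
f 86 74 88
f 86 88 87
f 87 88 89
f 87 89 77
f 88 74 90
f 88 90 89
f 89 90 91
f 89 91 77
f 90 74 75
f 90 75 91
f 91 75 76
f 91 76 77



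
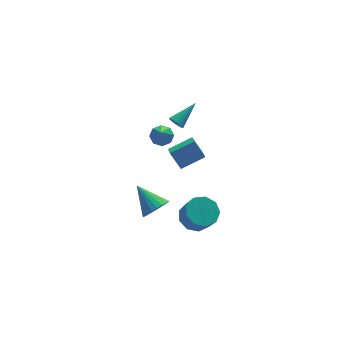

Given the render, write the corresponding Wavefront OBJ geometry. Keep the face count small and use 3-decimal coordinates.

v -1.266 1.478 2.117
v -1.104 1.679 1.678
v 0.166 2.082 2.923
v -1.236 1.858 1.779
v -1.375 1.949 1.957
v -1.489 1.933 2.172
v -1.552 1.812 2.375
v -1.549 1.615 2.519
v -1.482 1.386 2.57
v -1.365 1.178 2.518
v -1.225 1.039 2.374
v -1.095 1 2.172
v -1.003 1.071 1.956
v -0.972 1.235 1.778
v -1.008 1.454 1.678
v -0.996 4.38 -1.738
v -0.323 4.126 -1.706
v -1.464 3.32 -0.322
v -0.394 4.574 -1.394
v -0.818 4.909 -1.284
v -1.346 4.934 -1.44
v -1.669 4.634 -1.771
v -1.598 4.185 -2.083
v -1.174 3.85 -2.193
v -0.646 3.826 -2.037
v -3.247 -0.448 -3.396
v -2.76 -0.746 -2.688
v -3.833 1.048 -2.364
v -2.523 -0.539 -2.853
v -2.396 -0.319 -3.101
v -2.399 -0.118 -3.394
v -2.531 0.033 -3.687
v -2.772 0.11 -3.936
v -3.085 0.103 -4.103
v -3.423 0.011 -4.162
v -3.734 -0.15 -4.105
v -3.971 -0.357 -3.94
v -4.098 -0.577 -3.692
v -4.095 -0.778 -3.399
v -3.963 -0.929 -3.106
v -3.722 -1.006 -2.857
v -3.409 -0.999 -2.69
v -3.071 -0.907 -2.631
v -1.538 1.729 -0.812
v -0.074 1.677 -0.192
v -1.309 2.583 -1.28
v 0.154 2.531 -0.66
v -1.134 1.069 -1.82
v 0.329 1.017 -1.2
v -0.906 1.923 -2.288
v 0.558 1.871 -1.668
v -1.878 -2.886 -2.229
v -1.403 -2.132 -1.798
v -1.288 -2.879 -0.619
v -1.762 -3.634 -1.051
v -2.07 -2.075 -1.696
v -1.955 -2.822 -0.517
v -2.647 -2.397 -1.843
v -2.532 -3.144 -0.665
v -2.864 -2.948 -2.172
v -2.749 -3.695 -0.993
v -2.62 -3.471 -2.527
v -2.504 -4.218 -1.348
v -2.028 -3.72 -2.743
v -1.912 -4.467 -1.564
v -1.366 -3.579 -2.718
v -1.25 -4.326 -1.54
v -0.944 -3.114 -2.465
v -0.828 -3.861 -1.287
v -0.958 -2.543 -2.101
v -0.843 -3.29 -0.923
f 2 1 4
f 2 4 3
f 4 1 5
f 4 5 3
f 5 1 6
f 5 6 3
f 6 1 7
f 6 7 3
f 7 1 8
f 7 8 3
f 8 1 9
f 8 9 3
f 9 1 10
f 9 10 3
f 10 1 11
f 10 11 3
f 11 1 12
f 11 12 3
f 12 1 13
f 12 13 3
f 13 1 14
f 13 14 3
f 14 1 15
f 14 15 3
f 15 1 2
f 15 2 3
f 17 16 19
f 17 19 18
f 19 16 20
f 19 20 18
f 20 16 21
f 20 21 18
f 21 16 22
f 21 22 18
f 22 16 23
f 22 23 18
f 23 16 24
f 23 24 18
f 24 16 25
f 24 25 18
f 25 16 17
f 25 17 18
f 27 26 29
f 27 29 28
f 29 26 30
f 29 30 28
f 30 26 31
f 30 31 28
f 31 26 32
f 31 32 28
f 32 26 33
f 32 33 28
f 33 26 34
f 33 34 28
f 34 26 35
f 34 35 28
f 35 26 36
f 35 36 28
f 36 26 37
f 36 37 28
f 37 26 38
f 37 38 28
f 38 26 39
f 38 39 28
f 39 26 40
f 39 40 28
f 40 26 41
f 40 41 28
f 41 26 42
f 41 42 28
f 42 26 43
f 42 43 28
f 43 26 27
f 43 27 28
f 45 47 44
f 48 45 44
f 44 47 46
f 46 48 44
f 45 51 47
f 49 45 48
f 49 51 45
f 47 51 46
f 50 48 46
f 46 51 50
f 50 49 48
f 51 49 50
f 53 52 56
f 53 56 54
f 54 56 57
f 54 57 55
f 56 52 58
f 56 58 57
f 57 58 59
f 57 59 55
f 58 52 60
f 58 60 59
f 59 60 61
f 59 61 55
f 60 52 62
f 60 62 61
f 61 62 63
f 61 63 55
f 62 52 64
f 62 64 63
f 63 64 65
f 63 65 55
f 64 52 66
f 64 66 65
f 65 66 67
f 65 67 55
f 66 52 68
f 66 68 67
f 67 68 69
f 67 69 55
f 68 52 70
f 68 70 69
f 69 70 71
f 69 71 55
f 70 52 53
f 70 53 71
f 71 53 54
f 71 54 55



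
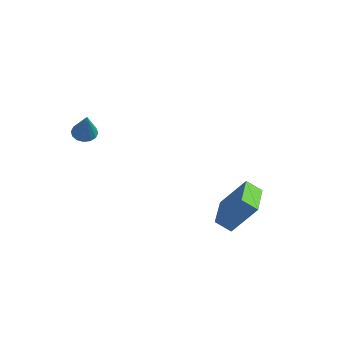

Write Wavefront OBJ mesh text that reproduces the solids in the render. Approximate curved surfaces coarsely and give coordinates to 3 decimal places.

v -3.17 -2.301 0.965
v -2.781 -1.889 0.9
v -2.41 -2.799 2.355
v -2.996 -1.767 1.062
v -3.257 -1.787 1.197
v -3.495 -1.946 1.27
v -3.646 -2.199 1.262
v -3.669 -2.48 1.174
v -3.559 -2.713 1.03
v -3.344 -2.835 0.869
v -3.083 -2.814 0.733
v -2.845 -2.656 0.66
v -2.694 -2.402 0.669
v -2.67 -2.122 0.757
v -0.173 2.815 -4.166
v 0.738 3.481 -2.7
v 0.373 3.261 -4.709
v 1.285 3.927 -3.243
v 1.035 1.273 -4.217
v 1.947 1.939 -2.751
v 1.582 1.719 -4.76
v 2.493 2.385 -3.294
f 2 1 4
f 2 4 3
f 4 1 5
f 4 5 3
f 5 1 6
f 5 6 3
f 6 1 7
f 6 7 3
f 7 1 8
f 7 8 3
f 8 1 9
f 8 9 3
f 9 1 10
f 9 10 3
f 10 1 11
f 10 11 3
f 11 1 12
f 11 12 3
f 12 1 13
f 12 13 3
f 13 1 14
f 13 14 3
f 14 1 2
f 14 2 3
f 16 18 15
f 19 16 15
f 15 18 17
f 17 19 15
f 16 22 18
f 20 16 19
f 20 22 16
f 18 22 17
f 21 19 17
f 17 22 21
f 21 20 19
f 22 20 21



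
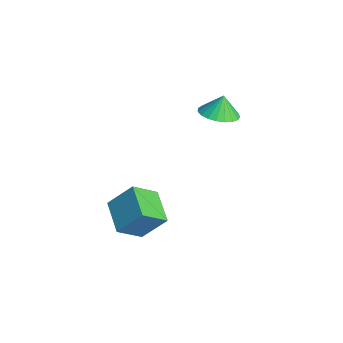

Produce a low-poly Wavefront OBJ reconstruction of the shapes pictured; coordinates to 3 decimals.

v -1.279 -2.571 -3.035
v -0.806 -1.378 -1.621
v -1.538 -1.199 -4.106
v -1.066 -0.006 -2.692
v 0.646 -2.654 -3.608
v 1.118 -1.461 -2.194
v 0.386 -1.282 -4.679
v 0.859 -0.089 -3.265
v -1.298 3.284 2.513
v -0.644 2.486 2.833
v -1.482 3.596 3.667
v -0.357 2.829 2.786
v -0.233 3.25 2.692
v -0.293 3.677 2.567
v -0.527 4.036 2.432
v -0.894 4.265 2.312
v -1.331 4.324 2.226
v -1.762 4.204 2.19
v -2.113 3.924 2.209
v -2.323 3.534 2.282
v -2.355 3.1 2.394
v -2.205 2.698 2.527
v -1.898 2.398 2.657
v -1.487 2.25 2.762
v -1.044 2.282 2.825
f 2 4 1
f 5 2 1
f 1 4 3
f 3 5 1
f 2 8 4
f 6 2 5
f 6 8 2
f 4 8 3
f 7 5 3
f 3 8 7
f 7 6 5
f 8 6 7
f 10 9 12
f 10 12 11
f 12 9 13
f 12 13 11
f 13 9 14
f 13 14 11
f 14 9 15
f 14 15 11
f 15 9 16
f 15 16 11
f 16 9 17
f 16 17 11
f 17 9 18
f 17 18 11
f 18 9 19
f 18 19 11
f 19 9 20
f 19 20 11
f 20 9 21
f 20 21 11
f 21 9 22
f 21 22 11
f 22 9 23
f 22 23 11
f 23 9 24
f 23 24 11
f 24 9 25
f 24 25 11
f 25 9 10
f 25 10 11



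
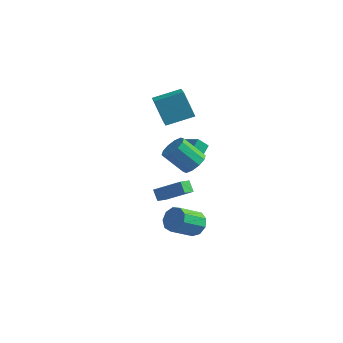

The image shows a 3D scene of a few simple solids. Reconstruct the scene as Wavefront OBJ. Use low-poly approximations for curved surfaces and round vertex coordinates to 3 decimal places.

v -0.838 2.513 -0.303
v -0.902 3.74 0.504
v -0.366 3.001 -1.009
v -0.43 4.229 -0.202
v 0.37 2.191 0.282
v 0.306 3.419 1.089
v 0.842 2.68 -0.424
v 0.778 3.907 0.383
v -1.009 0.12 -2.28
v 0.718 0.586 -1.161
v -0.981 1.137 -2.747
v 0.746 1.603 -1.629
v -0.486 -0.203 -2.951
v 1.241 0.263 -1.833
v -0.458 0.814 -3.419
v 1.269 1.28 -2.3
v 2.264 -0.257 1.578
v 2.965 -0.252 2.204
v 1.718 -0.779 3.607
v 1.016 -0.783 2.982
v 2.73 0.279 2.194
v 1.483 -0.248 3.597
v 2.316 0.606 1.949
v 1.069 0.079 3.352
v 1.883 0.603 1.562
v 0.635 0.076 2.966
v 1.594 0.271 1.182
v 0.347 -0.256 2.585
v 1.562 -0.261 0.953
v 0.315 -0.788 2.356
v 1.797 -0.792 0.963
v 0.55 -1.319 2.366
v 2.211 -1.119 1.208
v 0.964 -1.646 2.611
v 2.645 -1.116 1.594
v 1.397 -1.643 2.998
v 2.933 -0.784 1.975
v 1.686 -1.311 3.378
v -2.463 3.619 1.706
v -3.419 3.777 3.547
v -1.099 4.987 2.297
v -2.055 5.145 4.137
v -1.545 2.455 2.283
v -2.501 2.613 4.123
v -0.181 3.823 2.873
v -1.137 3.981 4.714
v 4.18 -3.282 -1.419
v 5.045 -3.529 -1.225
v 4.404 -4.945 -0.168
v 3.54 -4.698 -0.361
v 4.838 -3.116 -0.797
v 4.198 -4.532 0.26
v 4.324 -2.781 -0.66
v 3.683 -4.197 0.397
v 3.742 -2.68 -0.878
v 3.101 -4.097 0.179
v 3.365 -2.861 -1.349
v 2.724 -4.277 -0.292
v 3.37 -3.239 -1.852
v 2.729 -4.655 -0.795
v 3.754 -3.637 -2.153
v 3.113 -5.053 -1.095
v 4.338 -3.869 -2.11
v 3.697 -5.285 -1.052
v 4.847 -3.826 -1.743
v 4.207 -5.242 -0.686
f 2 4 1
f 5 2 1
f 1 4 3
f 3 5 1
f 2 8 4
f 6 2 5
f 6 8 2
f 4 8 3
f 7 5 3
f 3 8 7
f 7 6 5
f 8 6 7
f 10 12 9
f 13 10 9
f 9 12 11
f 11 13 9
f 10 16 12
f 14 10 13
f 14 16 10
f 12 16 11
f 15 13 11
f 11 16 15
f 15 14 13
f 16 14 15
f 18 17 21
f 18 21 19
f 19 21 22
f 19 22 20
f 21 17 23
f 21 23 22
f 22 23 24
f 22 24 20
f 23 17 25
f 23 25 24
f 24 25 26
f 24 26 20
f 25 17 27
f 25 27 26
f 26 27 28
f 26 28 20
f 27 17 29
f 27 29 28
f 28 29 30
f 28 30 20
f 29 17 31
f 29 31 30
f 30 31 32
f 30 32 20
f 31 17 33
f 31 33 32
f 32 33 34
f 32 34 20
f 33 17 35
f 33 35 34
f 34 35 36
f 34 36 20
f 35 17 37
f 35 37 36
f 36 37 38
f 36 38 20
f 37 17 18
f 37 18 38
f 38 18 19
f 38 19 20
f 40 42 39
f 43 40 39
f 39 42 41
f 41 43 39
f 40 46 42
f 44 40 43
f 44 46 40
f 42 46 41
f 45 43 41
f 41 46 45
f 45 44 43
f 46 44 45
f 48 47 51
f 48 51 49
f 49 51 52
f 49 52 50
f 51 47 53
f 51 53 52
f 52 53 54
f 52 54 50
f 53 47 55
f 53 55 54
f 54 55 56
f 54 56 50
f 55 47 57
f 55 57 56
f 56 57 58
f 56 58 50
f 57 47 59
f 57 59 58
f 58 59 60
f 58 60 50
f 59 47 61
f 59 61 60
f 60 61 62
f 60 62 50
f 61 47 63
f 61 63 62
f 62 63 64
f 62 64 50
f 63 47 65
f 63 65 64
f 64 65 66
f 64 66 50
f 65 47 48
f 65 48 66
f 66 48 49
f 66 49 50



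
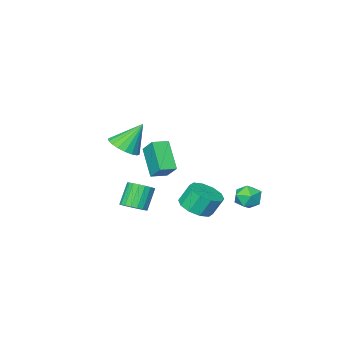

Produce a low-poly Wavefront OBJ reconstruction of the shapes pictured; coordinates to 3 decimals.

v 1.701 -2.803 1.218
v 2.233 -3.459 1.715
v 0.739 -2.397 2.782
v 2.463 -3.091 1.761
v 2.543 -2.667 1.7
v 2.455 -2.269 1.543
v 2.219 -1.977 1.322
v 1.879 -1.849 1.08
v 1.504 -1.91 0.866
v 1.168 -2.147 0.721
v 0.938 -2.514 0.674
v 0.858 -2.939 0.736
v 0.946 -3.336 0.893
v 1.183 -3.628 1.114
v 1.522 -3.757 1.356
v 1.897 -3.696 1.57
v -1.999 -4.685 -0.743
v -1.944 -3.745 0.181
v -1.516 -3.318 -2.164
v -1.461 -2.377 -1.239
v -1.019 -4.883 -0.601
v -0.964 -3.942 0.324
v -0.536 -3.515 -2.021
v -0.481 -2.575 -1.097
v 2.642 -0.675 -2.141
v 3.096 -0.235 -1.738
v 2.332 -0.585 -0.495
v 1.878 -1.025 -0.899
v 2.852 -0.026 -1.829
v 2.088 -0.376 -0.587
v 2.566 0.054 -1.982
v 1.802 -0.296 -0.74
v 2.296 -0.01 -2.167
v 1.532 -0.36 -0.924
v 2.094 -0.206 -2.346
v 1.33 -0.556 -1.104
v 2 -0.495 -2.485
v 1.236 -0.845 -1.243
v 2.034 -0.819 -2.556
v 1.27 -1.17 -1.314
v 2.188 -1.115 -2.545
v 1.424 -1.465 -1.302
v 2.432 -1.324 -2.453
v 1.668 -1.674 -1.211
v 2.718 -1.404 -2.3
v 1.954 -1.754 -1.058
v 2.988 -1.34 -2.116
v 2.224 -1.69 -0.873
v 3.19 -1.144 -1.936
v 2.426 -1.494 -0.694
v 3.284 -0.855 -1.797
v 2.52 -1.205 -0.555
v 3.25 -0.53 -1.726
v 2.486 -0.881 -0.484
v 1.116 2.62 -1.176
v 1.763 2.023 -0.722
v 1.311 2.363 0.37
v 0.664 2.96 -0.084
v 2.024 2.573 -0.785
v 1.572 2.913 0.307
v 1.939 3.14 -0.997
v 1.487 3.481 0.095
v 1.539 3.509 -1.278
v 1.087 3.849 -0.186
v 0.978 3.538 -1.519
v 0.526 3.878 -0.427
v 0.469 3.217 -1.63
v 0.017 3.557 -0.538
v 0.208 2.667 -1.567
v -0.244 3.007 -0.475
v 0.293 2.099 -1.355
v -0.159 2.44 -0.263
v 0.693 1.731 -1.074
v 0.241 2.071 0.018
v 1.254 1.702 -0.833
v 0.802 2.042 0.259
v -2.721 3.078 -2.028
v -2.257 2.969 -1.322
v -2.843 1.711 -2.158
v -2.379 1.602 -1.452
v -3.163 1.933 -1.4
v -3.087 2.778 -1.32
v -2.013 1.902 -2.16
v -1.937 2.747 -2.08
v -1.82 2.242 -1.404
v -2.53 2.261 -0.934
v -2.57 2.419 -2.546
v -3.28 2.438 -2.076
f 2 1 4
f 2 4 3
f 4 1 5
f 4 5 3
f 5 1 6
f 5 6 3
f 6 1 7
f 6 7 3
f 7 1 8
f 7 8 3
f 8 1 9
f 8 9 3
f 9 1 10
f 9 10 3
f 10 1 11
f 10 11 3
f 11 1 12
f 11 12 3
f 12 1 13
f 12 13 3
f 13 1 14
f 13 14 3
f 14 1 15
f 14 15 3
f 15 1 16
f 15 16 3
f 16 1 2
f 16 2 3
f 18 20 17
f 21 18 17
f 17 20 19
f 19 21 17
f 18 24 20
f 22 18 21
f 22 24 18
f 20 24 19
f 23 21 19
f 19 24 23
f 23 22 21
f 24 22 23
f 26 25 29
f 26 29 27
f 27 29 30
f 27 30 28
f 29 25 31
f 29 31 30
f 30 31 32
f 30 32 28
f 31 25 33
f 31 33 32
f 32 33 34
f 32 34 28
f 33 25 35
f 33 35 34
f 34 35 36
f 34 36 28
f 35 25 37
f 35 37 36
f 36 37 38
f 36 38 28
f 37 25 39
f 37 39 38
f 38 39 40
f 38 40 28
f 39 25 41
f 39 41 40
f 40 41 42
f 40 42 28
f 41 25 43
f 41 43 42
f 42 43 44
f 42 44 28
f 43 25 45
f 43 45 44
f 44 45 46
f 44 46 28
f 45 25 47
f 45 47 46
f 46 47 48
f 46 48 28
f 47 25 49
f 47 49 48
f 48 49 50
f 48 50 28
f 49 25 51
f 49 51 50
f 50 51 52
f 50 52 28
f 51 25 53
f 51 53 52
f 52 53 54
f 52 54 28
f 53 25 26
f 53 26 54
f 54 26 27
f 54 27 28
f 56 55 59
f 56 59 57
f 57 59 60
f 57 60 58
f 59 55 61
f 59 61 60
f 60 61 62
f 60 62 58
f 61 55 63
f 61 63 62
f 62 63 64
f 62 64 58
f 63 55 65
f 63 65 64
f 64 65 66
f 64 66 58
f 65 55 67
f 65 67 66
f 66 67 68
f 66 68 58
f 67 55 69
f 67 69 68
f 68 69 70
f 68 70 58
f 69 55 71
f 69 71 70
f 70 71 72
f 70 72 58
f 71 55 73
f 71 73 72
f 72 73 74
f 72 74 58
f 73 55 75
f 73 75 74
f 74 75 76
f 74 76 58
f 75 55 56
f 75 56 76
f 76 56 57
f 76 57 58
f 77 88 82
f 77 82 78
f 77 78 84
f 77 84 87
f 77 87 88
f 78 82 86
f 82 88 81
f 88 87 79
f 87 84 83
f 84 78 85
f 80 86 81
f 80 81 79
f 80 79 83
f 80 83 85
f 80 85 86
f 81 86 82
f 79 81 88
f 83 79 87
f 85 83 84
f 86 85 78



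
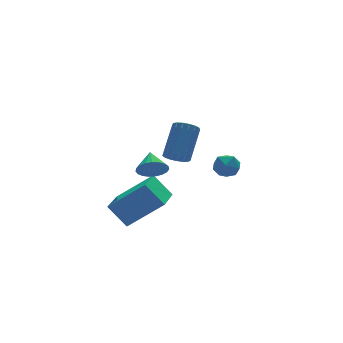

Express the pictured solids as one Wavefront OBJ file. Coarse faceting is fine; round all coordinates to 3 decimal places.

v -2.227 -4.185 0.619
v -1.836 -4.594 1.064
v -1.893 -3.275 1.161
v -1.64 -4.535 0.845
v -1.546 -4.416 0.587
v -1.57 -4.257 0.334
v -1.708 -4.086 0.131
v -1.935 -3.931 0.012
v -2.213 -3.821 -0.002
v -2.493 -3.773 0.092
v -2.728 -3.797 0.277
v -2.876 -3.887 0.521
v -2.911 -4.029 0.782
v -2.829 -4.198 1.015
v -2.643 -4.365 1.179
v -2.384 -4.5 1.247
v -2.099 -4.581 1.206
v 2.871 -0.133 -2.574
v 3.231 0.092 -1.947
v 3.949 -0.352 -3.113
v 4.309 -0.127 -2.486
v 3.913 -0.772 -2.484
v 3.247 -0.637 -2.151
v 3.933 0.377 -2.909
v 3.267 0.512 -2.576
v 3.887 0.407 -2.154
v 3.874 -0.303 -1.892
v 3.306 0.043 -3.168
v 3.293 -0.667 -2.906
v 1.613 1.116 -2.109
v 2.026 0.592 -2.045
v 3.039 1.56 -0.647
v 2.627 2.084 -0.711
v 2.165 0.772 -2.271
v 3.178 1.74 -0.872
v 2.178 1.031 -2.459
v 3.191 1.999 -1.061
v 2.062 1.309 -2.568
v 3.075 2.278 -1.17
v 1.843 1.543 -2.571
v 2.856 2.512 -1.173
v 1.571 1.679 -2.469
v 2.584 2.648 -1.071
v 1.309 1.686 -2.284
v 2.322 2.655 -0.886
v 1.117 1.563 -2.059
v 2.13 2.531 -0.661
v 1.038 1.337 -1.846
v 2.052 2.305 -0.447
v 1.092 1.06 -1.693
v 2.105 2.029 -0.294
v 1.265 0.796 -1.635
v 2.278 1.765 -0.237
v 1.517 0.605 -1.686
v 2.53 1.574 -0.288
v 1.792 0.531 -1.834
v 2.805 1.5 -0.436
v -3.233 -1.737 -2.67
v -1.745 -2.467 -1.3
v -2.059 -0.18 -3.115
v -0.572 -0.909 -1.745
v -2.648 -2.471 -3.695
v -1.161 -3.2 -2.325
v -1.475 -0.913 -4.14
v 0.013 -1.643 -2.77
f 2 1 4
f 2 4 3
f 4 1 5
f 4 5 3
f 5 1 6
f 5 6 3
f 6 1 7
f 6 7 3
f 7 1 8
f 7 8 3
f 8 1 9
f 8 9 3
f 9 1 10
f 9 10 3
f 10 1 11
f 10 11 3
f 11 1 12
f 11 12 3
f 12 1 13
f 12 13 3
f 13 1 14
f 13 14 3
f 14 1 15
f 14 15 3
f 15 1 16
f 15 16 3
f 16 1 17
f 16 17 3
f 17 1 2
f 17 2 3
f 18 29 23
f 18 23 19
f 18 19 25
f 18 25 28
f 18 28 29
f 19 23 27
f 23 29 22
f 29 28 20
f 28 25 24
f 25 19 26
f 21 27 22
f 21 22 20
f 21 20 24
f 21 24 26
f 21 26 27
f 22 27 23
f 20 22 29
f 24 20 28
f 26 24 25
f 27 26 19
f 31 30 34
f 31 34 32
f 32 34 35
f 32 35 33
f 34 30 36
f 34 36 35
f 35 36 37
f 35 37 33
f 36 30 38
f 36 38 37
f 37 38 39
f 37 39 33
f 38 30 40
f 38 40 39
f 39 40 41
f 39 41 33
f 40 30 42
f 40 42 41
f 41 42 43
f 41 43 33
f 42 30 44
f 42 44 43
f 43 44 45
f 43 45 33
f 44 30 46
f 44 46 45
f 45 46 47
f 45 47 33
f 46 30 48
f 46 48 47
f 47 48 49
f 47 49 33
f 48 30 50
f 48 50 49
f 49 50 51
f 49 51 33
f 50 30 52
f 50 52 51
f 51 52 53
f 51 53 33
f 52 30 54
f 52 54 53
f 53 54 55
f 53 55 33
f 54 30 56
f 54 56 55
f 55 56 57
f 55 57 33
f 56 30 31
f 56 31 57
f 57 31 32
f 57 32 33
f 59 61 58
f 62 59 58
f 58 61 60
f 60 62 58
f 59 65 61
f 63 59 62
f 63 65 59
f 61 65 60
f 64 62 60
f 60 65 64
f 64 63 62
f 65 63 64



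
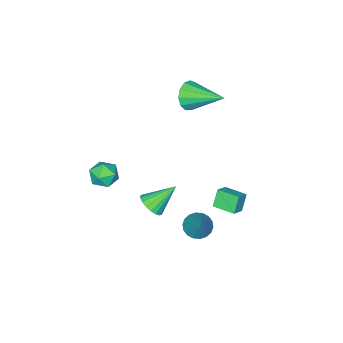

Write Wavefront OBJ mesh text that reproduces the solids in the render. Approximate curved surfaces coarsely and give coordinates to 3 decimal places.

v 2.465 1.023 -0.871
v 2.963 0.933 -0.33
v 1.375 1.617 0.231
v 3.023 1.24 -0.435
v 2.973 1.503 -0.627
v 2.822 1.671 -0.866
v 2.601 1.711 -1.107
v 2.353 1.615 -1.301
v 2.127 1.402 -1.41
v 1.968 1.113 -1.412
v 1.907 0.807 -1.307
v 1.957 0.544 -1.115
v 2.108 0.375 -0.876
v 2.329 0.335 -0.635
v 2.578 0.431 -0.441
v 2.804 0.645 -0.333
v -0.498 2.814 -1.688
v -0.977 2.669 -0.81
v -0.737 3.968 -1.628
v -1.216 3.823 -0.751
v 0.196 2.937 -1.289
v -0.283 2.792 -0.412
v -0.043 4.091 -1.23
v -0.522 3.946 -0.352
v -0.071 1.719 -4.011
v 0.295 2.2 -4.472
v 0.751 2.761 -2.269
v -0.003 2.354 -4.423
v -0.314 2.381 -4.293
v -0.577 2.277 -4.107
v -0.739 2.063 -3.902
v -0.769 1.78 -3.719
v -0.661 1.486 -3.593
v -0.436 1.237 -3.55
v -0.138 1.084 -3.599
v 0.173 1.056 -3.729
v 0.436 1.16 -3.915
v 0.598 1.374 -4.12
v 0.628 1.657 -4.303
v 0.52 1.952 -4.429
v -2.786 -1.488 2.492
v -2.284 -1.655 3.208
v -3.214 0.468 3.248
v -1.978 -1.455 2.865
v -1.929 -1.266 2.403
v -2.151 -1.147 1.969
v -2.575 -1.136 1.702
v -3.066 -1.237 1.685
v -3.468 -1.418 1.924
v -3.653 -1.62 2.344
v -3.563 -1.781 2.81
v -3.226 -1.849 3.175
v -2.75 -1.802 3.324
v 1.247 -2.692 -1.977
v 1.681 -2.753 -2.708
v 0.999 -4.047 -2.012
v 1.433 -4.108 -2.743
v 1.843 -3.934 -2.017
v 1.997 -3.097 -1.995
v 0.683 -3.703 -2.725
v 0.837 -2.866 -2.703
v 1.332 -3.377 -3.17
v 2.049 -3.52 -2.732
v 0.631 -3.28 -1.988
v 1.348 -3.423 -1.55
f 2 1 4
f 2 4 3
f 4 1 5
f 4 5 3
f 5 1 6
f 5 6 3
f 6 1 7
f 6 7 3
f 7 1 8
f 7 8 3
f 8 1 9
f 8 9 3
f 9 1 10
f 9 10 3
f 10 1 11
f 10 11 3
f 11 1 12
f 11 12 3
f 12 1 13
f 12 13 3
f 13 1 14
f 13 14 3
f 14 1 15
f 14 15 3
f 15 1 16
f 15 16 3
f 16 1 2
f 16 2 3
f 18 20 17
f 21 18 17
f 17 20 19
f 19 21 17
f 18 24 20
f 22 18 21
f 22 24 18
f 20 24 19
f 23 21 19
f 19 24 23
f 23 22 21
f 24 22 23
f 26 25 28
f 26 28 27
f 28 25 29
f 28 29 27
f 29 25 30
f 29 30 27
f 30 25 31
f 30 31 27
f 31 25 32
f 31 32 27
f 32 25 33
f 32 33 27
f 33 25 34
f 33 34 27
f 34 25 35
f 34 35 27
f 35 25 36
f 35 36 27
f 36 25 37
f 36 37 27
f 37 25 38
f 37 38 27
f 38 25 39
f 38 39 27
f 39 25 40
f 39 40 27
f 40 25 26
f 40 26 27
f 42 41 44
f 42 44 43
f 44 41 45
f 44 45 43
f 45 41 46
f 45 46 43
f 46 41 47
f 46 47 43
f 47 41 48
f 47 48 43
f 48 41 49
f 48 49 43
f 49 41 50
f 49 50 43
f 50 41 51
f 50 51 43
f 51 41 52
f 51 52 43
f 52 41 53
f 52 53 43
f 53 41 42
f 53 42 43
f 54 65 59
f 54 59 55
f 54 55 61
f 54 61 64
f 54 64 65
f 55 59 63
f 59 65 58
f 65 64 56
f 64 61 60
f 61 55 62
f 57 63 58
f 57 58 56
f 57 56 60
f 57 60 62
f 57 62 63
f 58 63 59
f 56 58 65
f 60 56 64
f 62 60 61
f 63 62 55



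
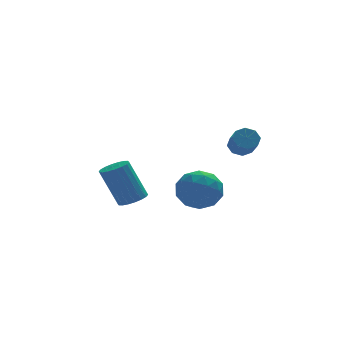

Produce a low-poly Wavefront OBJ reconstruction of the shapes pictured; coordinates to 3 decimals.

v -0.742 3.078 -2.025
v -0.078 3.234 -1.794
v -0.834 3.618 0.116
v -1.498 3.462 -0.115
v -0.187 3.518 -1.894
v -0.943 3.902 0.016
v -0.406 3.715 -2.021
v -1.162 4.099 -0.11
v -0.692 3.785 -2.148
v -1.448 4.17 -0.238
v -0.987 3.716 -2.251
v -1.743 4.1 -0.34
v -1.234 3.52 -2.309
v -1.99 3.905 -0.399
v -1.383 3.237 -2.311
v -2.139 3.621 -0.401
v -1.406 2.922 -2.256
v -2.162 3.306 -0.346
v -1.297 2.638 -2.156
v -2.053 3.022 -0.246
v -1.078 2.441 -2.03
v -1.834 2.825 -0.119
v -0.792 2.37 -1.902
v -1.548 2.755 0.008
v -0.497 2.44 -1.8
v -1.253 2.824 0.111
v -0.25 2.635 -1.741
v -1.006 3.02 0.169
v -0.101 2.919 -1.739
v -0.857 3.303 0.171
v 1.228 2.055 -0.568
v 2.125 2.192 -1.233
v 1.415 0.248 -0.687
v 2.312 0.385 -1.352
v 2.369 0.669 -0.265
v 2.253 1.786 -0.191
v 1.287 0.654 -1.729
v 1.171 1.771 -1.655
v 2.162 1.326 -1.95
v 2.83 1.335 -1.045
v 0.71 1.105 -0.875
v 1.378 1.114 0.03
v 1.66 2.282 -0.89
v 1.88 0.158 -1.03
v 1.913 0.325 -0.391
v 2.441 0.406 -0.782
v 1.735 2.044 -0.278
v 2.263 2.124 -0.669
v 2.406 1.229 -0.1
v 1.277 0.316 -1.251
v 1.805 0.396 -1.642
v 1.099 2.034 -1.138
v 1.627 2.115 -1.529
v 1.134 1.211 -1.82
v 2.209 1.853 -1.702
v 2.319 0.791 -1.772
v 1.716 0.949 -1.994
v 1.648 1.606 -1.951
v 2.602 1.859 -1.171
v 2.712 0.797 -1.24
v 2.745 0.964 -0.601
v 2.677 1.621 -0.558
v 2.624 1.35 -1.592
v 0.828 1.643 -0.68
v 0.938 0.581 -0.749
v 0.863 0.819 -1.362
v 0.795 1.476 -1.319
v 1.221 1.649 -0.148
v 1.331 0.587 -0.218
v 1.892 0.834 0.031
v 1.824 1.491 0.074
v 0.916 1.09 -0.328
v 2.751 -1.714 2.626
v 3.34 -1.737 2.599
v 3.338 -2.57 3.287
v 2.749 -2.546 3.314
v 3.193 -1.465 2.928
v 3.191 -2.297 3.616
v 2.787 -1.339 3.08
v 2.785 -2.171 3.768
v 2.36 -1.432 2.966
v 2.358 -2.264 3.654
v 2.162 -1.69 2.653
v 2.16 -2.523 3.341
v 2.309 -1.963 2.324
v 2.307 -2.795 3.012
v 2.715 -2.089 2.172
v 2.713 -2.921 2.86
v 3.142 -1.996 2.286
v 3.14 -2.828 2.974
f 2 1 5
f 2 5 3
f 3 5 6
f 3 6 4
f 5 1 7
f 5 7 6
f 6 7 8
f 6 8 4
f 7 1 9
f 7 9 8
f 8 9 10
f 8 10 4
f 9 1 11
f 9 11 10
f 10 11 12
f 10 12 4
f 11 1 13
f 11 13 12
f 12 13 14
f 12 14 4
f 13 1 15
f 13 15 14
f 14 15 16
f 14 16 4
f 15 1 17
f 15 17 16
f 16 17 18
f 16 18 4
f 17 1 19
f 17 19 18
f 18 19 20
f 18 20 4
f 19 1 21
f 19 21 20
f 20 21 22
f 20 22 4
f 21 1 23
f 21 23 22
f 22 23 24
f 22 24 4
f 23 1 25
f 23 25 24
f 24 25 26
f 24 26 4
f 25 1 27
f 25 27 26
f 26 27 28
f 26 28 4
f 27 1 29
f 27 29 28
f 28 29 30
f 28 30 4
f 29 1 2
f 29 2 30
f 30 2 3
f 30 3 4
f 31 68 47
f 68 42 71
f 47 71 36
f 68 71 47
f 31 47 43
f 47 36 48
f 43 48 32
f 47 48 43
f 31 43 52
f 43 32 53
f 52 53 38
f 43 53 52
f 31 52 64
f 52 38 67
f 64 67 41
f 52 67 64
f 31 64 68
f 64 41 72
f 68 72 42
f 64 72 68
f 32 48 59
f 48 36 62
f 59 62 40
f 48 62 59
f 36 71 49
f 71 42 70
f 49 70 35
f 71 70 49
f 42 72 69
f 72 41 65
f 69 65 33
f 72 65 69
f 41 67 66
f 67 38 54
f 66 54 37
f 67 54 66
f 38 53 58
f 53 32 55
f 58 55 39
f 53 55 58
f 34 60 46
f 60 40 61
f 46 61 35
f 60 61 46
f 34 46 44
f 46 35 45
f 44 45 33
f 46 45 44
f 34 44 51
f 44 33 50
f 51 50 37
f 44 50 51
f 34 51 56
f 51 37 57
f 56 57 39
f 51 57 56
f 34 56 60
f 56 39 63
f 60 63 40
f 56 63 60
f 35 61 49
f 61 40 62
f 49 62 36
f 61 62 49
f 33 45 69
f 45 35 70
f 69 70 42
f 45 70 69
f 37 50 66
f 50 33 65
f 66 65 41
f 50 65 66
f 39 57 58
f 57 37 54
f 58 54 38
f 57 54 58
f 40 63 59
f 63 39 55
f 59 55 32
f 63 55 59
f 74 73 77
f 74 77 75
f 75 77 78
f 75 78 76
f 77 73 79
f 77 79 78
f 78 79 80
f 78 80 76
f 79 73 81
f 79 81 80
f 80 81 82
f 80 82 76
f 81 73 83
f 81 83 82
f 82 83 84
f 82 84 76
f 83 73 85
f 83 85 84
f 84 85 86
f 84 86 76
f 85 73 87
f 85 87 86
f 86 87 88
f 86 88 76
f 87 73 89
f 87 89 88
f 88 89 90
f 88 90 76
f 89 73 74
f 89 74 90
f 90 74 75
f 90 75 76



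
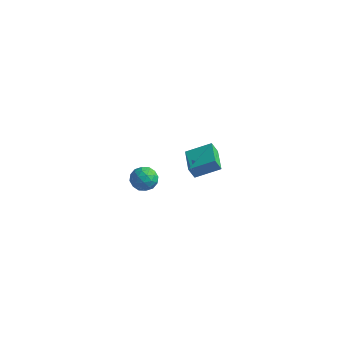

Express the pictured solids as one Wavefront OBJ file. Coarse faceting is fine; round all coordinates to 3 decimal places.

v 1.107 -3.09 2.926
v 1.723 -3.599 2.901
v 0.357 -4.021 3.419
v 0.973 -4.53 3.394
v 0.98 -3.92 3.91
v 1.443 -3.344 3.605
v 0.637 -4.276 2.715
v 1.1 -3.7 2.41
v 1.432 -4.332 2.771
v 1.644 -4.112 3.509
v 0.436 -3.508 2.811
v 0.648 -3.288 3.549
v 1.481 -3.263 2.87
v 0.599 -4.357 3.45
v 0.603 -3.998 3.753
v 0.965 -4.298 3.738
v 1.316 -3.113 3.284
v 1.678 -3.412 3.27
v 1.241 -3.601 3.862
v 0.402 -4.208 3.05
v 0.764 -4.507 3.036
v 1.115 -3.322 2.582
v 1.477 -3.622 2.567
v 0.839 -4.019 2.458
v 1.672 -3.993 2.779
v 1.231 -4.54 3.069
v 1.034 -4.39 2.67
v 1.306 -4.052 2.491
v 1.796 -3.863 3.213
v 1.355 -4.411 3.503
v 1.359 -4.052 3.806
v 1.632 -3.714 3.627
v 1.625 -4.294 3.136
v 0.725 -3.209 2.817
v 0.284 -3.757 3.107
v 0.448 -3.906 2.693
v 0.721 -3.568 2.514
v 0.849 -3.08 3.251
v 0.408 -3.627 3.541
v 0.774 -3.568 3.829
v 1.046 -3.23 3.65
v 0.455 -3.326 3.184
v 0.921 2.402 -2.217
v 0.635 2.174 -1.406
v 0.032 3.778 -2.144
v -0.254 3.55 -1.333
v 2.194 3.19 -1.547
v 1.908 2.962 -0.736
v 1.305 4.566 -1.474
v 1.019 4.338 -0.663
f 1 38 17
f 38 12 41
f 17 41 6
f 38 41 17
f 1 17 13
f 17 6 18
f 13 18 2
f 17 18 13
f 1 13 22
f 13 2 23
f 22 23 8
f 13 23 22
f 1 22 34
f 22 8 37
f 34 37 11
f 22 37 34
f 1 34 38
f 34 11 42
f 38 42 12
f 34 42 38
f 2 18 29
f 18 6 32
f 29 32 10
f 18 32 29
f 6 41 19
f 41 12 40
f 19 40 5
f 41 40 19
f 12 42 39
f 42 11 35
f 39 35 3
f 42 35 39
f 11 37 36
f 37 8 24
f 36 24 7
f 37 24 36
f 8 23 28
f 23 2 25
f 28 25 9
f 23 25 28
f 4 30 16
f 30 10 31
f 16 31 5
f 30 31 16
f 4 16 14
f 16 5 15
f 14 15 3
f 16 15 14
f 4 14 21
f 14 3 20
f 21 20 7
f 14 20 21
f 4 21 26
f 21 7 27
f 26 27 9
f 21 27 26
f 4 26 30
f 26 9 33
f 30 33 10
f 26 33 30
f 5 31 19
f 31 10 32
f 19 32 6
f 31 32 19
f 3 15 39
f 15 5 40
f 39 40 12
f 15 40 39
f 7 20 36
f 20 3 35
f 36 35 11
f 20 35 36
f 9 27 28
f 27 7 24
f 28 24 8
f 27 24 28
f 10 33 29
f 33 9 25
f 29 25 2
f 33 25 29
f 44 46 43
f 47 44 43
f 43 46 45
f 45 47 43
f 44 50 46
f 48 44 47
f 48 50 44
f 46 50 45
f 49 47 45
f 45 50 49
f 49 48 47
f 50 48 49

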